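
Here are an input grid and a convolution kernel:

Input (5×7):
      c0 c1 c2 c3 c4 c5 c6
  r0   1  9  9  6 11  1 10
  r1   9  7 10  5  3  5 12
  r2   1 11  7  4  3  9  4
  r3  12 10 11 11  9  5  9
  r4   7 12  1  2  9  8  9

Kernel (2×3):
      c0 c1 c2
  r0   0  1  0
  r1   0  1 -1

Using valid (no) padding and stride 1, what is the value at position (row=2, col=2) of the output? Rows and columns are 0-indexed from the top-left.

6

The receptive field on the input at this output position is [7 4 3 / 11 11 9]. Elementwise product with the kernel and sum: 4·1 + 11·1 + 9·-1.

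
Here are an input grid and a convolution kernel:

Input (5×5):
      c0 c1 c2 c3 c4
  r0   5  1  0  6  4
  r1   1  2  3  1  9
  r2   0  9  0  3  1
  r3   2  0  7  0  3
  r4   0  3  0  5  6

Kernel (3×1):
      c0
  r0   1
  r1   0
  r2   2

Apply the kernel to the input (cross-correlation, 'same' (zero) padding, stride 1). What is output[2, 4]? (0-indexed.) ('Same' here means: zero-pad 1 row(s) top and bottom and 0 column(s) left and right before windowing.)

15

The receptive field on the zero-padded input at this output position is [9 / 1 / 3]. Elementwise product with the kernel and sum: 9·1 + 3·2.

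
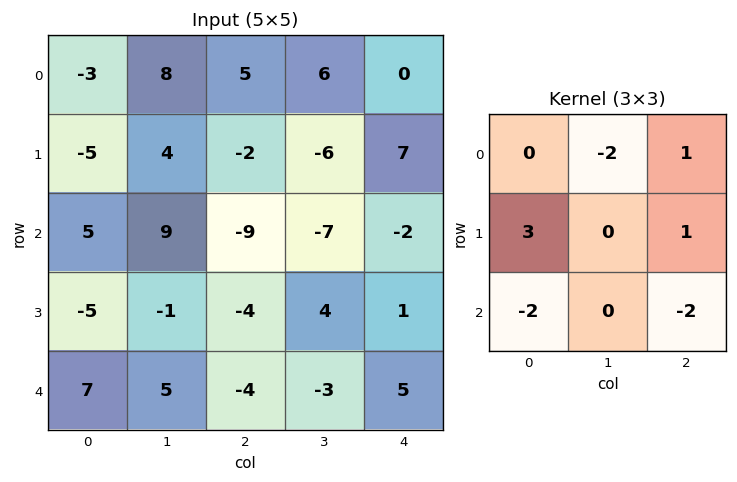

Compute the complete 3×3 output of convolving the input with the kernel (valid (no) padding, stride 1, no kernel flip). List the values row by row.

-20 -2 11
14 12 -4
-52 8 -1

Output[0,0]: The receptive field on the input at this output position is [-3 8 5 / -5 4 -2 / 5 9 -9]. Elementwise product with the kernel and sum: 8·-2 + 5·1 + -5·3 + -2·1 + 5·-2 + -9·-2.
Output[0,1]: The receptive field on the input at this output position is [8 5 6 / 4 -2 -6 / 9 -9 -7]. Elementwise product with the kernel and sum: 5·-2 + 6·1 + 4·3 + -6·1 + 9·-2 + -7·-2.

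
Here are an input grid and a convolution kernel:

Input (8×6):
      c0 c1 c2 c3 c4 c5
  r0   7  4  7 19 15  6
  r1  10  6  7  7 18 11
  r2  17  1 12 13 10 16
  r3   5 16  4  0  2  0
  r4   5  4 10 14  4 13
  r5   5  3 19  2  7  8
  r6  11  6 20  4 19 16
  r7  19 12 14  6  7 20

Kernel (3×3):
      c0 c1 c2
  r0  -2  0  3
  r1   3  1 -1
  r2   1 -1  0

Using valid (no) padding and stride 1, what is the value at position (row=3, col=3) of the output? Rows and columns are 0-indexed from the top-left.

28

The receptive field on the input at this output position is [0 2 0 / 14 4 13 / 2 7 8]. Elementwise product with the kernel and sum: 0·-2 + 0·3 + 14·3 + 4·1 + 13·-1 + 2·1 + 7·-1.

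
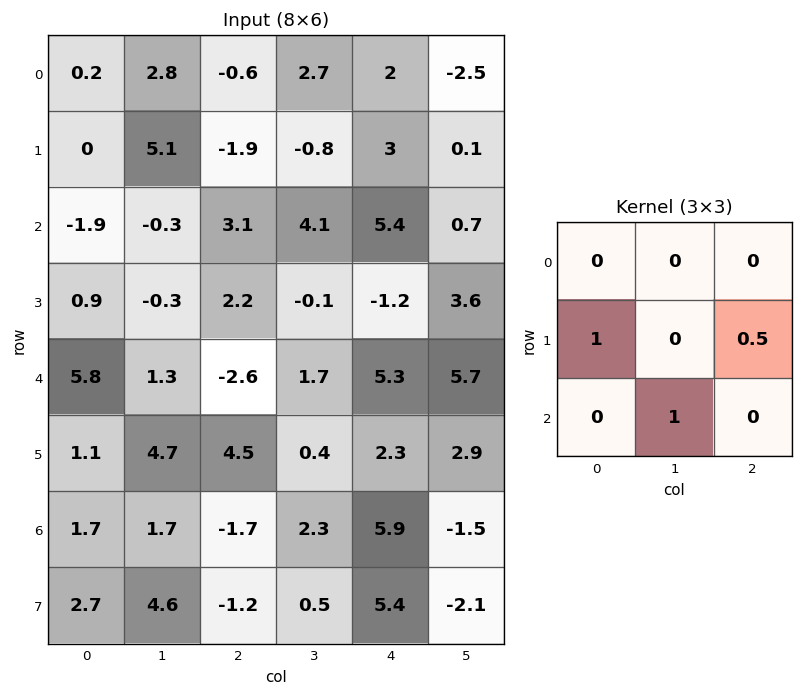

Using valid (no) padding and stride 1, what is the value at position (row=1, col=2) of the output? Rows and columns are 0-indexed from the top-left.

5.7

The receptive field on the input at this output position is [-1.9 -0.8 3 / 3.1 4.1 5.4 / 2.2 -0.1 -1.2]. Elementwise product with the kernel and sum: 3.1·1 + 5.4·0.5 + -0.1·1.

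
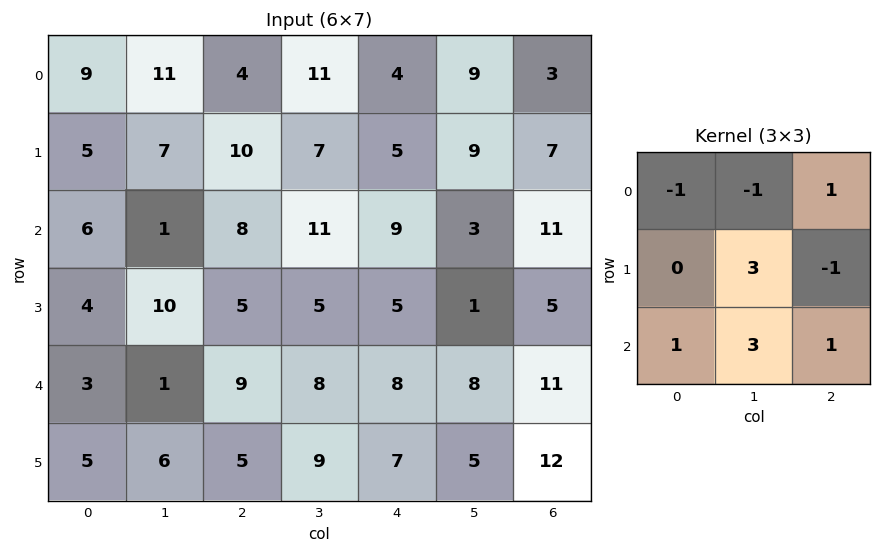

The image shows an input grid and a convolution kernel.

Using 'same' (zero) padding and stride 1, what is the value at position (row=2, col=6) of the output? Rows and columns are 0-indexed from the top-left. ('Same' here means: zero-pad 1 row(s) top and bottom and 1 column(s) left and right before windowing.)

33

The receptive field on the zero-padded input at this output position is [9 7 0 / 3 11 0 / 1 5 0]. Elementwise product with the kernel and sum: 9·-1 + 7·-1 + 0·1 + 11·3 + 0·-1 + 1·1 + 5·3 + 0·1.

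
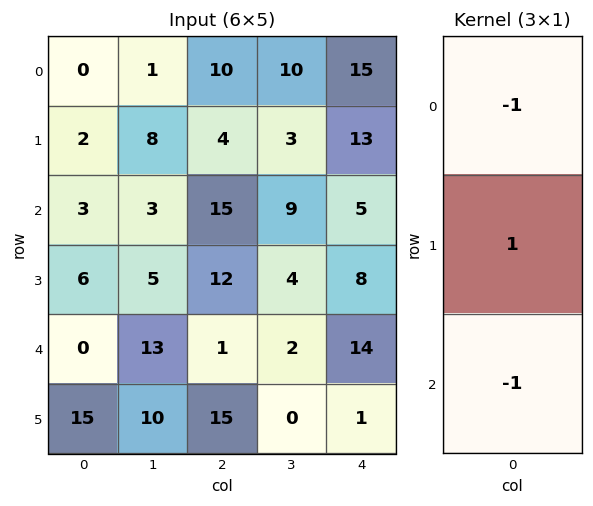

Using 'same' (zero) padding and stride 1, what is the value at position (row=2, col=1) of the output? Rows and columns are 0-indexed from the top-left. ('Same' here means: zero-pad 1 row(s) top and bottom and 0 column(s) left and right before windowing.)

The receptive field on the zero-padded input at this output position is [8 / 3 / 5]. Elementwise product with the kernel and sum: 8·-1 + 3·1 + 5·-1.

-10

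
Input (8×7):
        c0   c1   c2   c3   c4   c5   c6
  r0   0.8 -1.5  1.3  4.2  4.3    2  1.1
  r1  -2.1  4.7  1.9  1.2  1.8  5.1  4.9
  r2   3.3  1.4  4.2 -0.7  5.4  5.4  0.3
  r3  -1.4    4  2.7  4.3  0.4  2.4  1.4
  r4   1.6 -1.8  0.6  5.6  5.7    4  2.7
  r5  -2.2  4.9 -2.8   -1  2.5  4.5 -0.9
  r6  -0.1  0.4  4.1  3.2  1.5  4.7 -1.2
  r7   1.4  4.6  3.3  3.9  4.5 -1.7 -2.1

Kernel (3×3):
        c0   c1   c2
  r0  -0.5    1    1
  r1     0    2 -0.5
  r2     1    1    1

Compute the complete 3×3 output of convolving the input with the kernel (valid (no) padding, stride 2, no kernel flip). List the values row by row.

Output[0,0]: The receptive field on the input at this output position is [0.8 -1.5 1.3 / -2.1 4.7 1.9 / 3.3 1.4 4.2]. Elementwise product with the kernel and sum: 0.8·-0.5 + -1.5·1 + 1.3·1 + 4.7·2 + 1.9·-0.5 + 3.3·1 + 1.4·1 + 4.2·1.

16.75 18.25 19.8
11 22.9 19.5
13.6 16.55 18.3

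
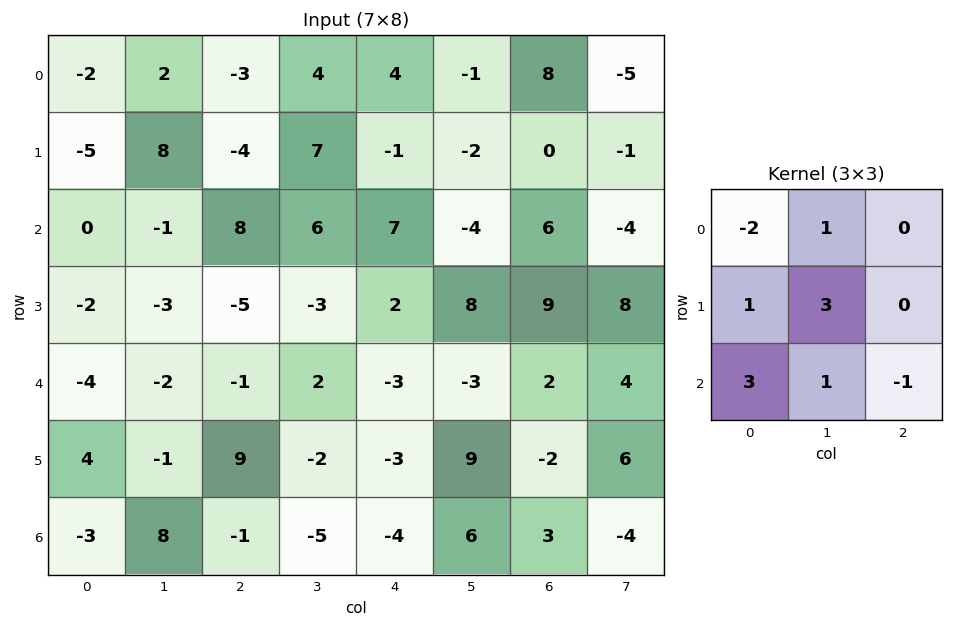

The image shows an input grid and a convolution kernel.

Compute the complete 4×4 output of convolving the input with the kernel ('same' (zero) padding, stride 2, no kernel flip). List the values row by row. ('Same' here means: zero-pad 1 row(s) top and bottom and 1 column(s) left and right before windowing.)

Output[0,0]: The receptive field on the zero-padded input at this output position is [0 0 0 / 0 -2 2 / 0 -5 8]. Elementwise product with the kernel and sum: 0·-2 + 0·1 + 0·1 + -2·3 + 0·3 + -5·1 + 8·-1.

-19 6 38 18
-4 -8 -3 43
-9 4 -17 15
-5 16 -16 -5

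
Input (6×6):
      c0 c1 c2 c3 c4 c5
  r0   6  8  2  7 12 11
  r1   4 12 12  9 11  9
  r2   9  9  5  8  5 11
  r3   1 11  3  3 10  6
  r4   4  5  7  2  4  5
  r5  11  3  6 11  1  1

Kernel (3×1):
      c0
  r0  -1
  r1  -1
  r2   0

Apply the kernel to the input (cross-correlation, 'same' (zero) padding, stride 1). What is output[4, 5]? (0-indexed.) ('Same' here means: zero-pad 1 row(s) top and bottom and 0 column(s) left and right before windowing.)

-11

The receptive field on the zero-padded input at this output position is [6 / 5 / 1]. Elementwise product with the kernel and sum: 6·-1 + 5·-1.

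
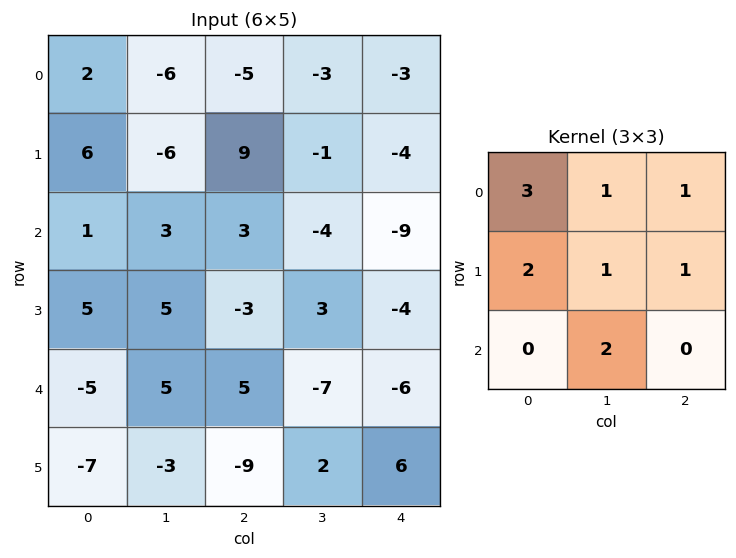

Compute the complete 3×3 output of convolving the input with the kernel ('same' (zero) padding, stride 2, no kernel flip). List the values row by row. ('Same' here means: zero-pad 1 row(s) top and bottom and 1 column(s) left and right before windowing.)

8 -2 -17
14 -11 -32
-4 5 -3

Output[0,0]: The receptive field on the zero-padded input at this output position is [0 0 0 / 0 2 -6 / 0 6 -6]. Elementwise product with the kernel and sum: 0·3 + 0·1 + 0·1 + 0·2 + 2·1 + -6·1 + 6·2.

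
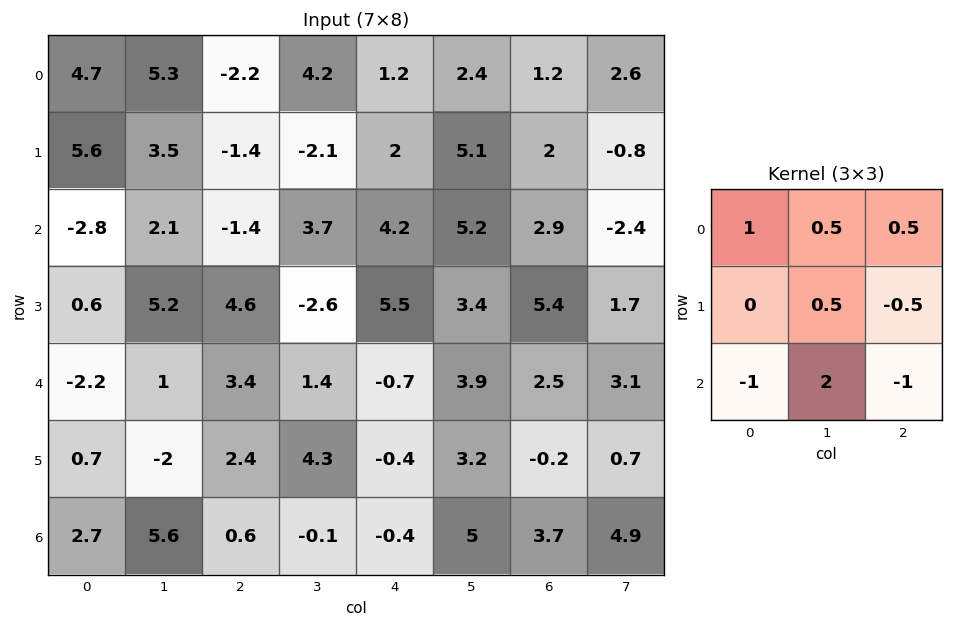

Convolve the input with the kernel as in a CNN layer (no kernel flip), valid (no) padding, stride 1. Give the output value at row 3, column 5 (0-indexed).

The receptive field on the input at this output position is [3.4 5.4 1.7 / 3.9 2.5 3.1 / 3.2 -0.2 0.7]. Elementwise product with the kernel and sum: 3.4·1 + 5.4·0.5 + 1.7·0.5 + 2.5·0.5 + 3.1·-0.5 + 3.2·-1 + -0.2·2 + 0.7·-1.

2.35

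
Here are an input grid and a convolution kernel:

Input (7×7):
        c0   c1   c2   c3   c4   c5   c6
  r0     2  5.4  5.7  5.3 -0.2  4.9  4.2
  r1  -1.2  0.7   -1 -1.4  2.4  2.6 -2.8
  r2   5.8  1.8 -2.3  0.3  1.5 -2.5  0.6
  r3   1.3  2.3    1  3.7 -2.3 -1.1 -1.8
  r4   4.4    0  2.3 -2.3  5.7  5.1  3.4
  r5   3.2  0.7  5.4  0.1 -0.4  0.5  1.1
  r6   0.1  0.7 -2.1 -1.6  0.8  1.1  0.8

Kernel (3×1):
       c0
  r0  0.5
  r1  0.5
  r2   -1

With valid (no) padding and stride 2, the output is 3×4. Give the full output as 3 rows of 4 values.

-5.4 4.65 -0.4 0.1
-0.85 -2.95 -6.1 -4
3.7 5.95 1.85 1.45

Output[0,0]: The receptive field on the input at this output position is [2 / -1.2 / 5.8]. Elementwise product with the kernel and sum: 2·0.5 + -1.2·0.5 + 5.8·-1.
Output[0,1]: The receptive field on the input at this output position is [5.7 / -1 / -2.3]. Elementwise product with the kernel and sum: 5.7·0.5 + -1·0.5 + -2.3·-1.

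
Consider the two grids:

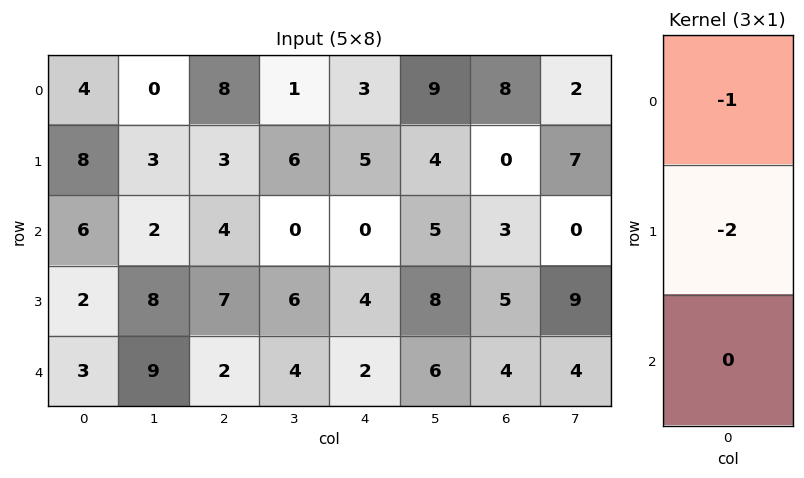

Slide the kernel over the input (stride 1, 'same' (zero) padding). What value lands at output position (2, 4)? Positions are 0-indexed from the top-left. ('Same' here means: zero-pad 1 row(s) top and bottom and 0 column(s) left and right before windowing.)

-5

The receptive field on the zero-padded input at this output position is [5 / 0 / 4]. Elementwise product with the kernel and sum: 5·-1 + 0·-2.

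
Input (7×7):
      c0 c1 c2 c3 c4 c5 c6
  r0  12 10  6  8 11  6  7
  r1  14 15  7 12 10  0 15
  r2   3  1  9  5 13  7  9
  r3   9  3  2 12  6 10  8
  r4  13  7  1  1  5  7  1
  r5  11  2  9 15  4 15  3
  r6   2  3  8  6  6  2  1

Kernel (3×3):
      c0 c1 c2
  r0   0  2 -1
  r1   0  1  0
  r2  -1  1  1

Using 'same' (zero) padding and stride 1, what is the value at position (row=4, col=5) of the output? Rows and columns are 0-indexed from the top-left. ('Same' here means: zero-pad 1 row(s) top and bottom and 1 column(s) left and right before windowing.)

33

The receptive field on the zero-padded input at this output position is [6 10 8 / 5 7 1 / 4 15 3]. Elementwise product with the kernel and sum: 10·2 + 8·-1 + 7·1 + 4·-1 + 15·1 + 3·1.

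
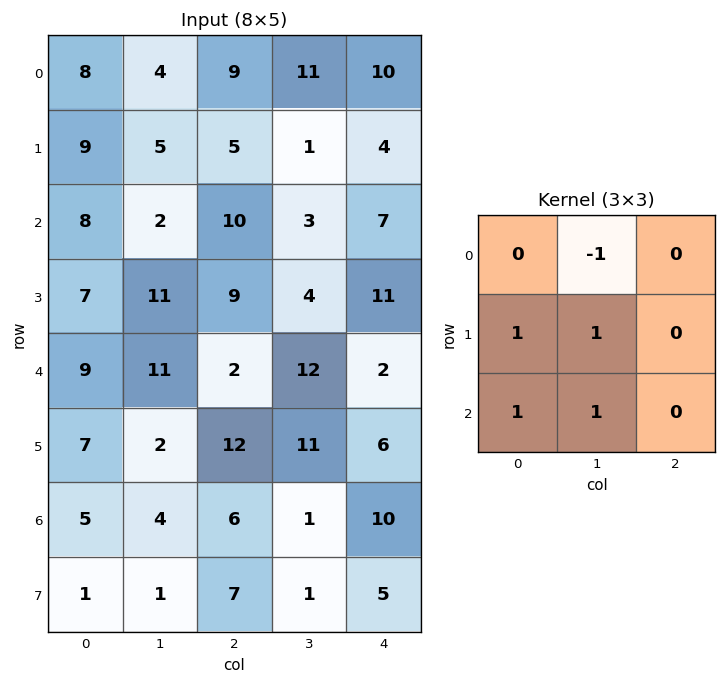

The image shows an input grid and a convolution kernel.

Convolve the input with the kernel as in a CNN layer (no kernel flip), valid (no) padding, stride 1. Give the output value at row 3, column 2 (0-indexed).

The receptive field on the input at this output position is [9 4 11 / 2 12 2 / 12 11 6]. Elementwise product with the kernel and sum: 4·-1 + 2·1 + 12·1 + 12·1 + 11·1.

33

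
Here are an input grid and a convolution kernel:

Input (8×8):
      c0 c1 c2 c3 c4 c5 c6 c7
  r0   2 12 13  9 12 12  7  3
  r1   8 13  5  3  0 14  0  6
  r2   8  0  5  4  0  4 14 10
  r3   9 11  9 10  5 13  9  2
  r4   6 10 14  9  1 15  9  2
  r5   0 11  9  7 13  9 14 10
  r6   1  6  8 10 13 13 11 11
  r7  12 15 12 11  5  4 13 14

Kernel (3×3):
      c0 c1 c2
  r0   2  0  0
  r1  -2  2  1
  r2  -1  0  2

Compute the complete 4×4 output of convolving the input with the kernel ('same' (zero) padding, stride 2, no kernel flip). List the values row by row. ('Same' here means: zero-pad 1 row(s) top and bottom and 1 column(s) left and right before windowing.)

Output[0,0]: The receptive field on the zero-padded input at this output position is [0 0 0 / 0 2 12 / 0 8 13]. Elementwise product with the kernel and sum: 0·2 + 0·-2 + 2·2 + 12·1 + 0·-1 + 13·2.

42 4 43 -9
38 49 18 49
44 42 30 27
38 43 30 49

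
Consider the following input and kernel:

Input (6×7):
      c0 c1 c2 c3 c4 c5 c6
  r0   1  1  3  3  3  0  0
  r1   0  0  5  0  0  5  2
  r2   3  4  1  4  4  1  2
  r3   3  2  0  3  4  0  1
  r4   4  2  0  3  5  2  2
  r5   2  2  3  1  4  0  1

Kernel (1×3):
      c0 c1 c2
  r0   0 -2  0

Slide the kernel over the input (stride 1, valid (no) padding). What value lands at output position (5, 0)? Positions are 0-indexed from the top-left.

The receptive field on the input at this output position is [2 2 3]. Elementwise product with the kernel and sum: 2·-2.

-4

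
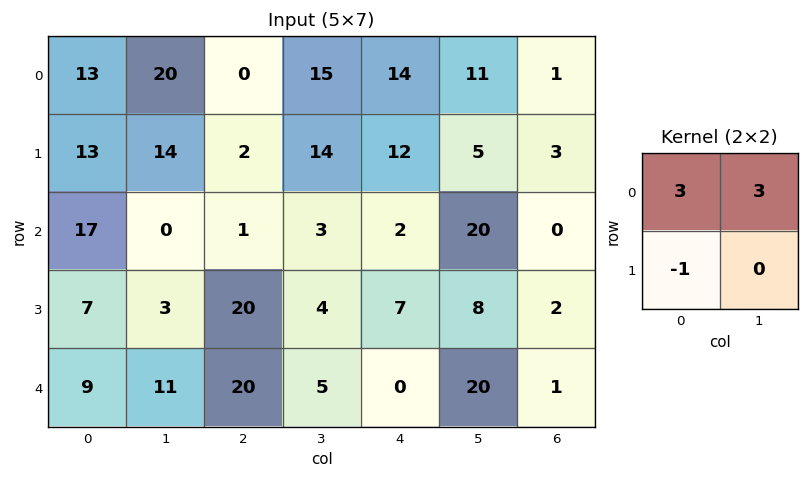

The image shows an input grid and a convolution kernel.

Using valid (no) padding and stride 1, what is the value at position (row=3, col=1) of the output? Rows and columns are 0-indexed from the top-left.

58

The receptive field on the input at this output position is [3 20 / 11 20]. Elementwise product with the kernel and sum: 3·3 + 20·3 + 11·-1.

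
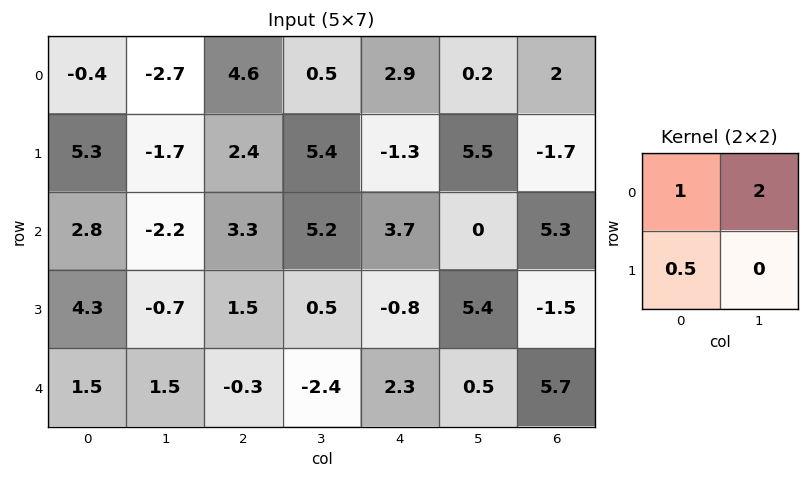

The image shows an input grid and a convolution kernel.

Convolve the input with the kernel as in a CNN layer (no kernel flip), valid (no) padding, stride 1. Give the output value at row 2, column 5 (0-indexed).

13.3

The receptive field on the input at this output position is [0 5.3 / 5.4 -1.5]. Elementwise product with the kernel and sum: 0·1 + 5.3·2 + 5.4·0.5.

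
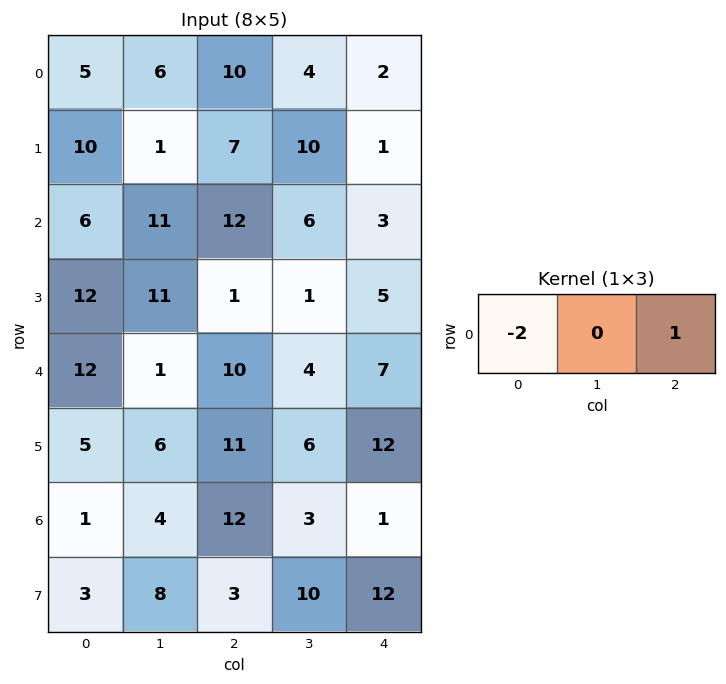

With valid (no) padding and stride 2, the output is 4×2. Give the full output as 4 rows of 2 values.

Output[0,0]: The receptive field on the input at this output position is [5 6 10]. Elementwise product with the kernel and sum: 5·-2 + 10·1.
Output[0,1]: The receptive field on the input at this output position is [10 4 2]. Elementwise product with the kernel and sum: 10·-2 + 2·1.

0 -18
0 -21
-14 -13
10 -23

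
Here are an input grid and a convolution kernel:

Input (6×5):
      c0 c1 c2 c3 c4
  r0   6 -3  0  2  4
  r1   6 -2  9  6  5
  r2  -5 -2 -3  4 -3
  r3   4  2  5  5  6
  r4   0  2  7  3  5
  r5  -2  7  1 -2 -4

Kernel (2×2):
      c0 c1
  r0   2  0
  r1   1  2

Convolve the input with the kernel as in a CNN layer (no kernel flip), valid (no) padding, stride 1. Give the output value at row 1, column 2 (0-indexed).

The receptive field on the input at this output position is [9 6 / -3 4]. Elementwise product with the kernel and sum: 9·2 + -3·1 + 4·2.

23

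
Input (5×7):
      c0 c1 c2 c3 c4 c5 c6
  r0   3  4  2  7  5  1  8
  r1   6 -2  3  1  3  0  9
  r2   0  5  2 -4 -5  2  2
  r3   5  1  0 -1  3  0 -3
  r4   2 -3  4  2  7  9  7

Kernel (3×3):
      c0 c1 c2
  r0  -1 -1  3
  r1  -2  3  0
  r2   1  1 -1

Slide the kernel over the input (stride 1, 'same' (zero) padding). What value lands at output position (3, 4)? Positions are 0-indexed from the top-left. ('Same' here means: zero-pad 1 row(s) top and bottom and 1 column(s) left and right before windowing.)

26

The receptive field on the zero-padded input at this output position is [-4 -5 2 / -1 3 0 / 2 7 9]. Elementwise product with the kernel and sum: -4·-1 + -5·-1 + 2·3 + -1·-2 + 3·3 + 2·1 + 7·1 + 9·-1.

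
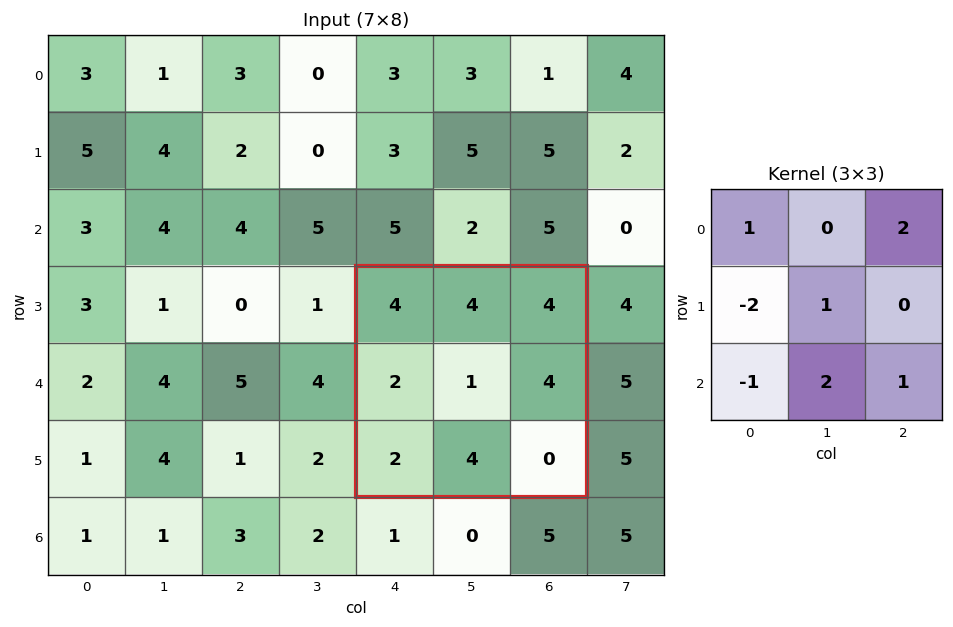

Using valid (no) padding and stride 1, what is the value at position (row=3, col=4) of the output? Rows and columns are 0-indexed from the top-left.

The receptive field on the input at this output position is [4 4 4 / 2 1 4 / 2 4 0]. Elementwise product with the kernel and sum: 4·1 + 4·2 + 2·-2 + 1·1 + 2·-1 + 4·2 + 0·1.

15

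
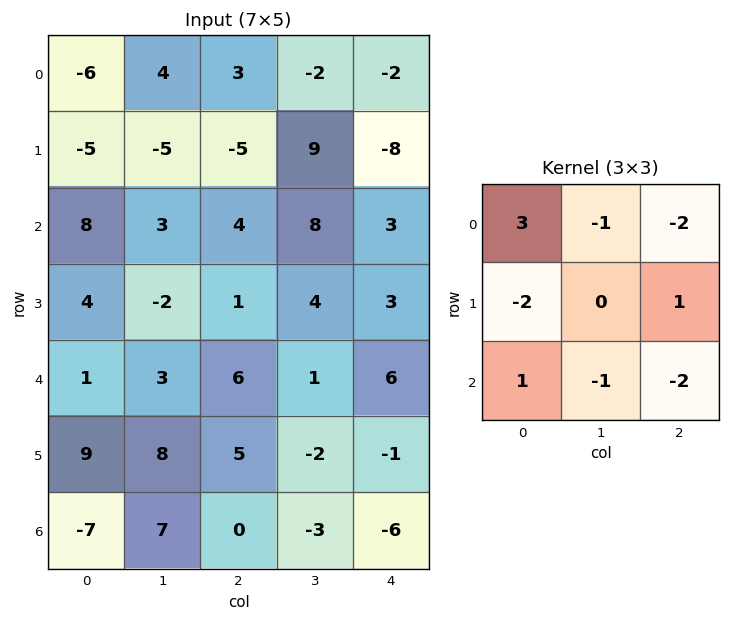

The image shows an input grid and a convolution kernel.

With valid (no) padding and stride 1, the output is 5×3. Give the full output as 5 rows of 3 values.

-26 15 7
-8 -37 -22
-8 -8 -8
7 -13 -4
-39 -4 9

Output[0,0]: The receptive field on the input at this output position is [-6 4 3 / -5 -5 -5 / 8 3 4]. Elementwise product with the kernel and sum: -6·3 + 4·-1 + 3·-2 + -5·-2 + -5·1 + 8·1 + 3·-1 + 4·-2.
Output[0,1]: The receptive field on the input at this output position is [4 3 -2 / -5 -5 9 / 3 4 8]. Elementwise product with the kernel and sum: 4·3 + 3·-1 + -2·-2 + -5·-2 + 9·1 + 3·1 + 4·-1 + 8·-2.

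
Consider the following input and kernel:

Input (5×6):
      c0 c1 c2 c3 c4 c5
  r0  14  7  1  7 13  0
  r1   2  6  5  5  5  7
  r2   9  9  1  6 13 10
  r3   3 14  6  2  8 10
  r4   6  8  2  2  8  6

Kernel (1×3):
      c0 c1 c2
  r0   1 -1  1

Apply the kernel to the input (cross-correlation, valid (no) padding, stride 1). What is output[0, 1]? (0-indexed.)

The receptive field on the input at this output position is [7 1 7]. Elementwise product with the kernel and sum: 7·1 + 1·-1 + 7·1.

13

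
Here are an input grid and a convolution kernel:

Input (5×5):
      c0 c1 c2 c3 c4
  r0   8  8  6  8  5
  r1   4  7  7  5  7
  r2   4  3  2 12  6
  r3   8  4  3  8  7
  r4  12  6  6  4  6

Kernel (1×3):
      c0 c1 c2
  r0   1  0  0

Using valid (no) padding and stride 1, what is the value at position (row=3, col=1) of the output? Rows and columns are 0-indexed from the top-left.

4

The receptive field on the input at this output position is [4 3 8]. Elementwise product with the kernel and sum: 4·1.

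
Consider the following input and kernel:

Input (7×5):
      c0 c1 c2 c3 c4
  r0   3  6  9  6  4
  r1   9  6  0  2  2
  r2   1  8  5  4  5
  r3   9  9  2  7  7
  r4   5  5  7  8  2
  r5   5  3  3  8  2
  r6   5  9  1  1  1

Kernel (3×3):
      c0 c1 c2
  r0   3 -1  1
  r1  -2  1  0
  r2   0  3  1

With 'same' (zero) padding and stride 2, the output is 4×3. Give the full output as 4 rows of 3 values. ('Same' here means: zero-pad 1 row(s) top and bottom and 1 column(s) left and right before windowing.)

Output[0,0]: The receptive field on the zero-padded input at this output position is [0 0 0 / 0 3 6 / 0 9 6]. Elementwise product with the kernel and sum: 0·3 + 0·-1 + 0·1 + 0·-2 + 3·1 + 9·3 + 6·1.
Output[0,1]: The receptive field on the zero-padded input at this output position is [0 0 0 / 6 9 6 / 6 0 2]. Elementwise product with the kernel and sum: 0·3 + 0·-1 + 0·1 + 6·-2 + 9·1 + 0·3 + 2·1.

36 -1 -2
34 22 22
23 46 6
3 -3 21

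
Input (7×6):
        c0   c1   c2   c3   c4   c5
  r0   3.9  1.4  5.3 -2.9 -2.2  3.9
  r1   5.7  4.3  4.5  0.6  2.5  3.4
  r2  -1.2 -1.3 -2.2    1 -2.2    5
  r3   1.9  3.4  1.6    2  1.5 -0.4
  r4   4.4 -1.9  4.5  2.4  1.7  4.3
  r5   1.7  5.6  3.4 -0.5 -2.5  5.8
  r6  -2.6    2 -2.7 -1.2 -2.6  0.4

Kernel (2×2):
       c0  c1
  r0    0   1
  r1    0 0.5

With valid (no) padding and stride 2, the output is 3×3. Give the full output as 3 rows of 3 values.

3.55 -2.6 5.6
0.4 2 4.8
0.9 2.15 7.2

Output[0,0]: The receptive field on the input at this output position is [3.9 1.4 / 5.7 4.3]. Elementwise product with the kernel and sum: 1.4·1 + 4.3·0.5.
Output[0,1]: The receptive field on the input at this output position is [5.3 -2.9 / 4.5 0.6]. Elementwise product with the kernel and sum: -2.9·1 + 0.6·0.5.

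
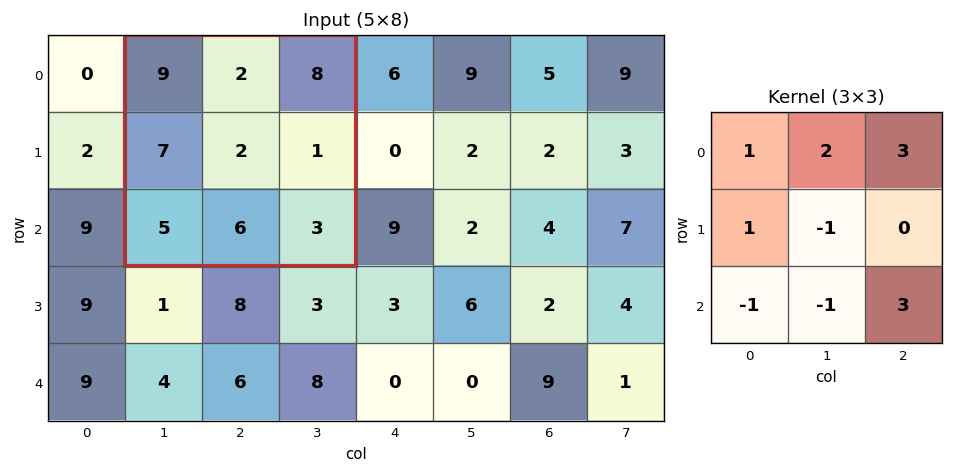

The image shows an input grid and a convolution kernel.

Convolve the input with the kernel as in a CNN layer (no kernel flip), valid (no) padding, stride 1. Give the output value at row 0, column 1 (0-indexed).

40

The receptive field on the input at this output position is [9 2 8 / 7 2 1 / 5 6 3]. Elementwise product with the kernel and sum: 9·1 + 2·2 + 8·3 + 7·1 + 2·-1 + 5·-1 + 6·-1 + 3·3.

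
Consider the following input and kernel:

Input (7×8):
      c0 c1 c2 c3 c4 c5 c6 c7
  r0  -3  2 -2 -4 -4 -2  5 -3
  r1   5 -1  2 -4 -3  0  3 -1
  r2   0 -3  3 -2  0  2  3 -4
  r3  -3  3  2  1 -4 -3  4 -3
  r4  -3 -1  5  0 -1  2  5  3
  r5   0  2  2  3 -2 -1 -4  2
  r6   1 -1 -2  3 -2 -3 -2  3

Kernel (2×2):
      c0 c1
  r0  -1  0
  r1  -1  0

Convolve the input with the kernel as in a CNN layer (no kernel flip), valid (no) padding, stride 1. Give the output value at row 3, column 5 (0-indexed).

The receptive field on the input at this output position is [-3 4 / 2 5]. Elementwise product with the kernel and sum: -3·-1 + 2·-1.

1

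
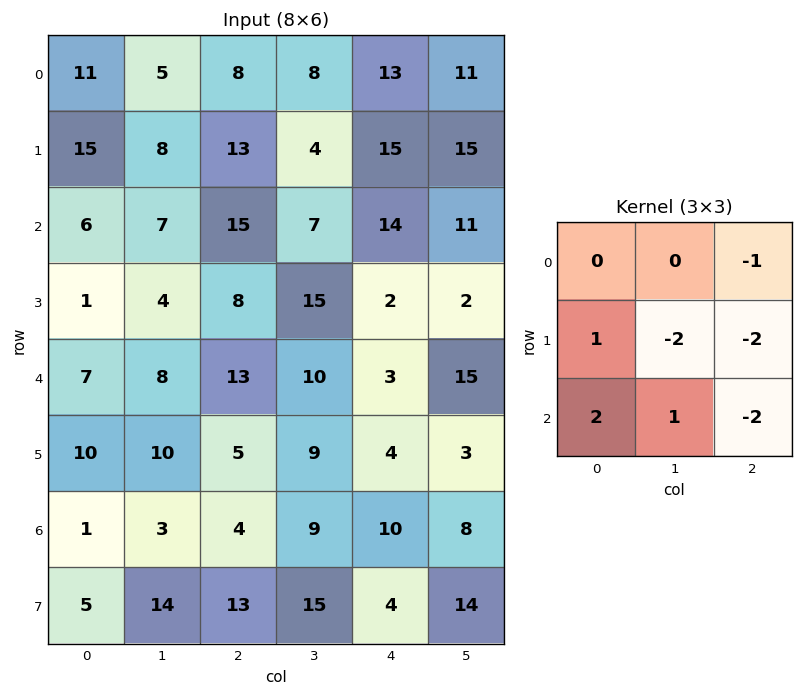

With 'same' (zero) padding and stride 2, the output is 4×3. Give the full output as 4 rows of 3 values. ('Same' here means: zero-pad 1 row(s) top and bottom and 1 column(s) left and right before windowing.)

Output[0,0]: The receptive field on the zero-padded input at this output position is [0 0 0 / 0 11 5 / 0 15 8]. Elementwise product with the kernel and sum: 0·-1 + 0·1 + 11·-2 + 5·-2 + 0·2 + 15·1 + 8·-2.

-33 -6 -47
-41 -55 -30
-44 -46 -12
-41 -21 -24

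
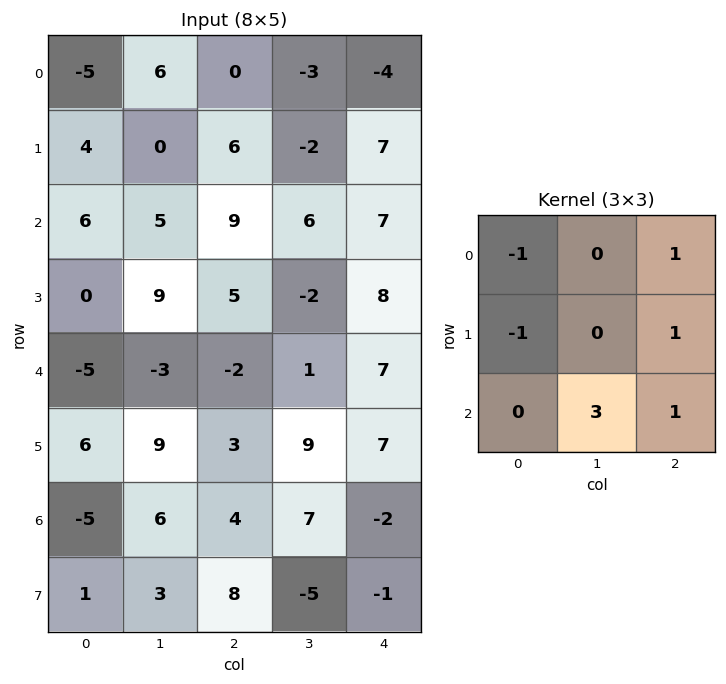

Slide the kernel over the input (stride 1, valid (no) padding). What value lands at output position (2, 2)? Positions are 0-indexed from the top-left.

11

The receptive field on the input at this output position is [9 6 7 / 5 -2 8 / -2 1 7]. Elementwise product with the kernel and sum: 9·-1 + 7·1 + 5·-1 + 8·1 + 1·3 + 7·1.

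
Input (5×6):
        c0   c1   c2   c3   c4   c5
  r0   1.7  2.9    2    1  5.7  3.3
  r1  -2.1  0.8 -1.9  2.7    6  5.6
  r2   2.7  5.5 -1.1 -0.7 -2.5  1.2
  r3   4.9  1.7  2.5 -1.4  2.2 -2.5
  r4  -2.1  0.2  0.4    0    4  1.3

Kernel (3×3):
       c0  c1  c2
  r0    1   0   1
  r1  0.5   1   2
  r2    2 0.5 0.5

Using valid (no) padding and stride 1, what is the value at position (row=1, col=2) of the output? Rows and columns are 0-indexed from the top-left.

3.25

The receptive field on the input at this output position is [-1.9 2.7 6 / -1.1 -0.7 -2.5 / 2.5 -1.4 2.2]. Elementwise product with the kernel and sum: -1.9·1 + 6·1 + -1.1·0.5 + -0.7·1 + -2.5·2 + 2.5·2 + -1.4·0.5 + 2.2·0.5.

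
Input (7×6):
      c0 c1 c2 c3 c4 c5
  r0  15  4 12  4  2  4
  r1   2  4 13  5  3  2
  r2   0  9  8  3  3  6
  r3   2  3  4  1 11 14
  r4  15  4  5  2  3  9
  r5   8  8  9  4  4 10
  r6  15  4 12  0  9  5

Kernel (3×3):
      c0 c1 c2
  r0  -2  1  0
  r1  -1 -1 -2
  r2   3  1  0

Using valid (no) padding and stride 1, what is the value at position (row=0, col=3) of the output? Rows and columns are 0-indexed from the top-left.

The receptive field on the input at this output position is [4 2 4 / 5 3 2 / 3 3 6]. Elementwise product with the kernel and sum: 4·-2 + 2·1 + 5·-1 + 3·-1 + 2·-2 + 3·3 + 3·1.

-6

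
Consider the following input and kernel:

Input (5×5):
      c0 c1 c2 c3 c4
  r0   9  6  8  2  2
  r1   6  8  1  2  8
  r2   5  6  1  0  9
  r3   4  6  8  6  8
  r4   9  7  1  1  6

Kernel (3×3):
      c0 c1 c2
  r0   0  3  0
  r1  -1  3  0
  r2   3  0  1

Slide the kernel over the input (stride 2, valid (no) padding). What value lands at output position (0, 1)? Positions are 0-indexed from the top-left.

23

The receptive field on the input at this output position is [8 2 2 / 1 2 8 / 1 0 9]. Elementwise product with the kernel and sum: 2·3 + 1·-1 + 2·3 + 1·3 + 9·1.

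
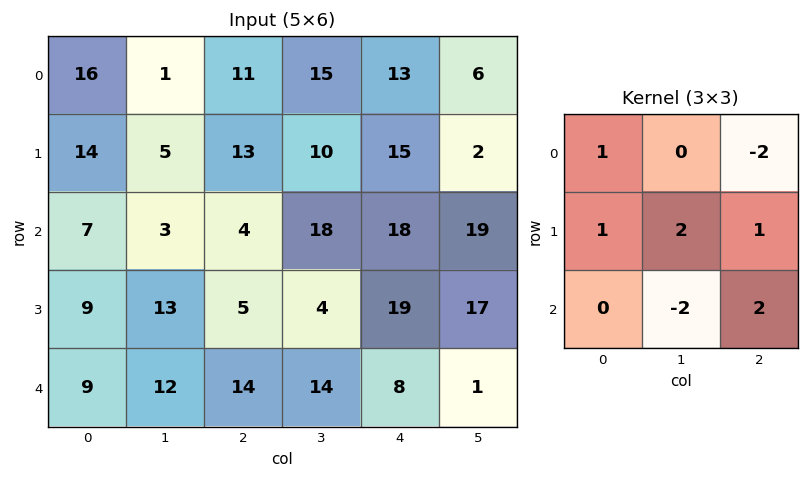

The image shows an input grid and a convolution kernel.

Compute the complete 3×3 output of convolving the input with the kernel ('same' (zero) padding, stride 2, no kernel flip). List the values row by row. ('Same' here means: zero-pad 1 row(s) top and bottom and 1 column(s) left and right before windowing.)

Output[0,0]: The receptive field on the zero-padded input at this output position is [0 0 0 / 0 16 1 / 0 14 5]. Elementwise product with the kernel and sum: 0·1 + 0·-2 + 0·1 + 16·2 + 1·1 + 14·-2 + 5·2.
Output[0,1]: The receptive field on the zero-padded input at this output position is [0 0 0 / 1 11 15 / 5 13 10]. Elementwise product with the kernel and sum: 0·1 + 0·-2 + 1·1 + 11·2 + 15·1 + 13·-2 + 10·2.

15 32 21
15 12 75
4 59 1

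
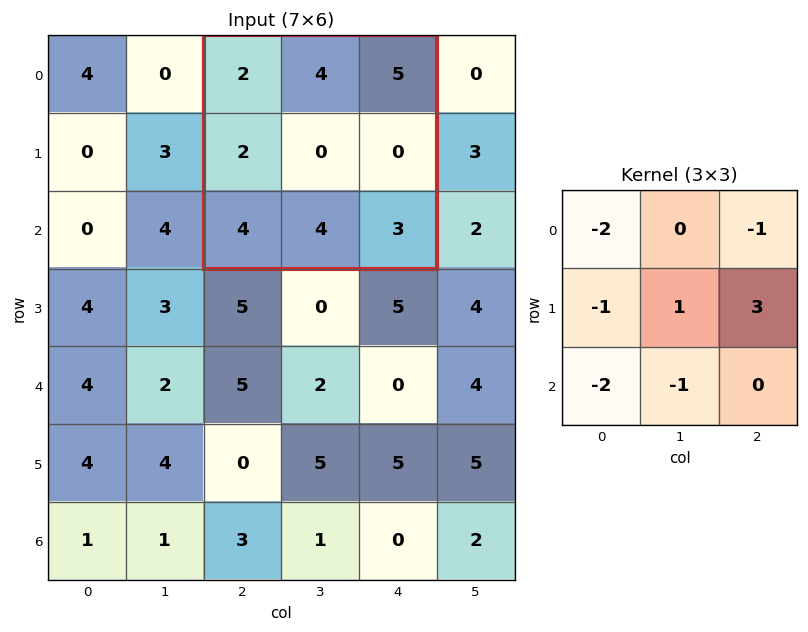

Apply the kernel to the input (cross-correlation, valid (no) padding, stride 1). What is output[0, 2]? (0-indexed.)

-23

The receptive field on the input at this output position is [2 4 5 / 2 0 0 / 4 4 3]. Elementwise product with the kernel and sum: 2·-2 + 5·-1 + 2·-1 + 0·1 + 0·3 + 4·-2 + 4·-1.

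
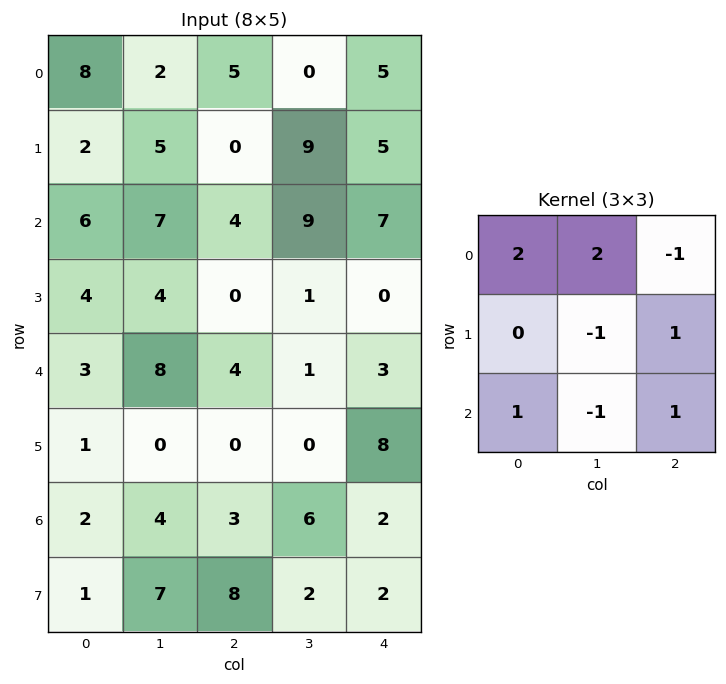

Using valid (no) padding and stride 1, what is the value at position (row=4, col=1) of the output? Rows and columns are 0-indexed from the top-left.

30

The receptive field on the input at this output position is [8 4 1 / 0 0 0 / 4 3 6]. Elementwise product with the kernel and sum: 8·2 + 4·2 + 1·-1 + 0·-1 + 0·1 + 4·1 + 3·-1 + 6·1.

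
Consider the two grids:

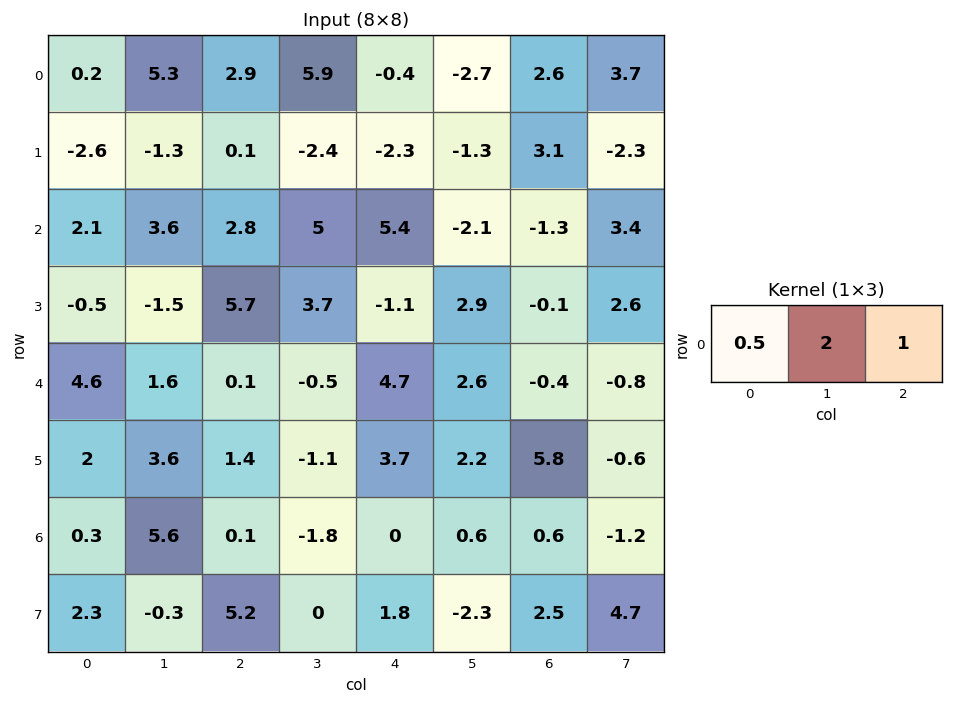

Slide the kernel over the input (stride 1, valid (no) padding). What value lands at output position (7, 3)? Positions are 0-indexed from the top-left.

The receptive field on the input at this output position is [0 1.8 -2.3]. Elementwise product with the kernel and sum: 0·0.5 + 1.8·2 + -2.3·1.

1.3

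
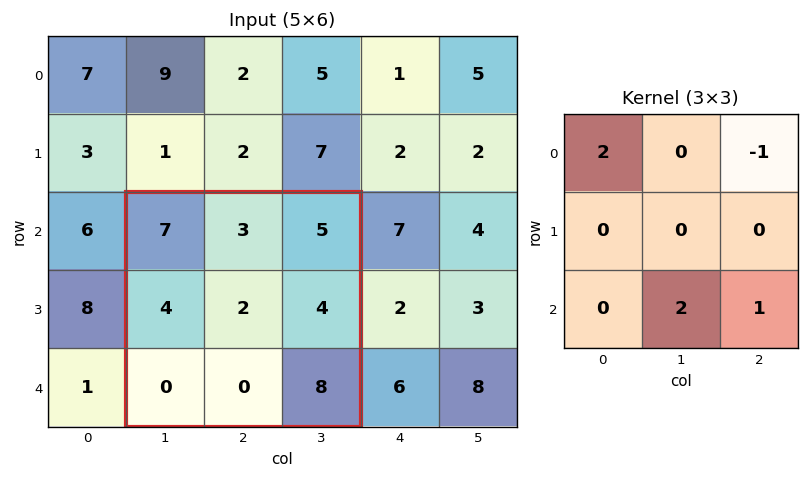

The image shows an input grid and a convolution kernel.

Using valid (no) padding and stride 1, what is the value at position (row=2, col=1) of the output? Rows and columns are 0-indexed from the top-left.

The receptive field on the input at this output position is [7 3 5 / 4 2 4 / 0 0 8]. Elementwise product with the kernel and sum: 7·2 + 5·-1 + 0·2 + 8·1.

17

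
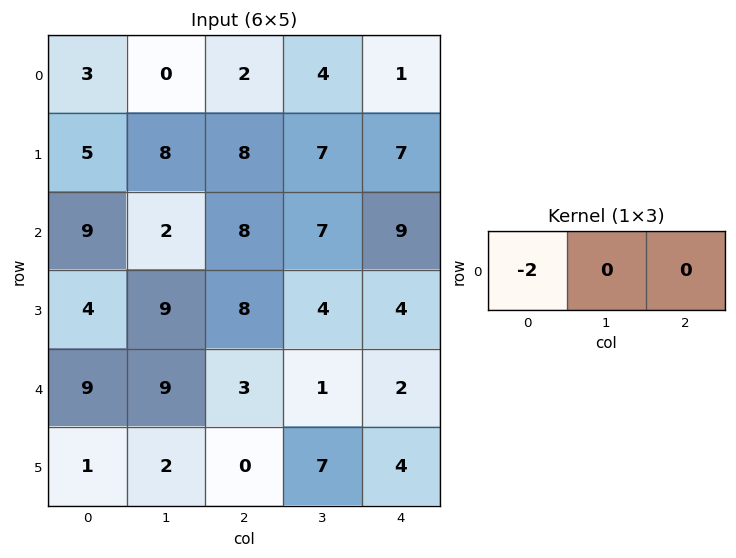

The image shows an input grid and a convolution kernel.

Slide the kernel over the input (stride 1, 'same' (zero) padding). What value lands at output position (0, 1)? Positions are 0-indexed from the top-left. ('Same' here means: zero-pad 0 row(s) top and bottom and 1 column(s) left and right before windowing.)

-6

The receptive field on the zero-padded input at this output position is [3 0 2]. Elementwise product with the kernel and sum: 3·-2.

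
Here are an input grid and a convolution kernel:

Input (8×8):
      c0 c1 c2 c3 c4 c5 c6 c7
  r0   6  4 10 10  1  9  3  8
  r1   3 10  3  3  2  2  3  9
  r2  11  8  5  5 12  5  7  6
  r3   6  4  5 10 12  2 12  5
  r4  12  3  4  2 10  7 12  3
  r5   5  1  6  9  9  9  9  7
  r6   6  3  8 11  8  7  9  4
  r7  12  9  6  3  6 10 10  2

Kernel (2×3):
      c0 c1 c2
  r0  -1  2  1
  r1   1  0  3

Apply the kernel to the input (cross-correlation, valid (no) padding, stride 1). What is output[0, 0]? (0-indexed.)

24

The receptive field on the input at this output position is [6 4 10 / 3 10 3]. Elementwise product with the kernel and sum: 6·-1 + 4·2 + 10·1 + 3·1 + 3·3.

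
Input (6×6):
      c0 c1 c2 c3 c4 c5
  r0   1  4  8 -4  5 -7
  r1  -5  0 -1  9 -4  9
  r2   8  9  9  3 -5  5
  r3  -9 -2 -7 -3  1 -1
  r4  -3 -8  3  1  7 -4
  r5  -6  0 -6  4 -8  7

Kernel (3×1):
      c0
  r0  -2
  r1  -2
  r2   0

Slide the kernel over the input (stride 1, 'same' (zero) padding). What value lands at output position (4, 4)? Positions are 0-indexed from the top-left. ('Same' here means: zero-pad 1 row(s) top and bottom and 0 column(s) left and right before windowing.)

-16

The receptive field on the zero-padded input at this output position is [1 / 7 / -8]. Elementwise product with the kernel and sum: 1·-2 + 7·-2.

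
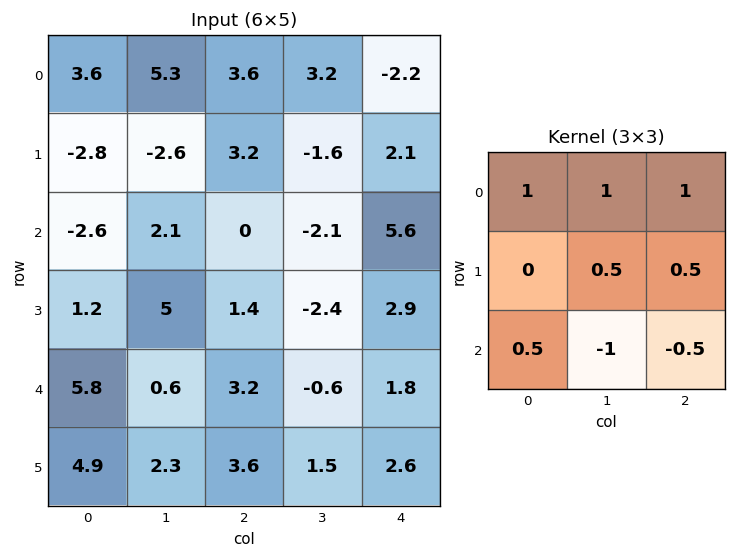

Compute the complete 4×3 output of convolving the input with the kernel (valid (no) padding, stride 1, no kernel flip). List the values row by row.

9.4 15 4.15
-6.25 0.25 7.1
3.4 -3.1 5.05
7.85 2.1 1.5

Output[0,0]: The receptive field on the input at this output position is [3.6 5.3 3.6 / -2.8 -2.6 3.2 / -2.6 2.1 0]. Elementwise product with the kernel and sum: 3.6·1 + 5.3·1 + 3.6·1 + -2.6·0.5 + 3.2·0.5 + -2.6·0.5 + 2.1·-1 + 0·-0.5.
Output[0,1]: The receptive field on the input at this output position is [5.3 3.6 3.2 / -2.6 3.2 -1.6 / 2.1 0 -2.1]. Elementwise product with the kernel and sum: 5.3·1 + 3.6·1 + 3.2·1 + 3.2·0.5 + -1.6·0.5 + 2.1·0.5 + 0·-1 + -2.1·-0.5.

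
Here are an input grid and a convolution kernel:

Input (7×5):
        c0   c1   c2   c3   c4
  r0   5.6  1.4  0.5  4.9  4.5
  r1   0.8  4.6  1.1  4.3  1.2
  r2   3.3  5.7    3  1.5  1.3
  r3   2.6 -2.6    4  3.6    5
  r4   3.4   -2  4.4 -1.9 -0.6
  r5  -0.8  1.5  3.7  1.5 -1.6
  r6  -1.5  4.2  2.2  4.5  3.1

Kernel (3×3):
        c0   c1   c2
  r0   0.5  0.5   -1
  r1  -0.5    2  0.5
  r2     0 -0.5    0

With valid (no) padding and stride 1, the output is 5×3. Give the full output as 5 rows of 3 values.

Output[0,0]: The receptive field on the input at this output position is [5.6 1.4 0.5 / 0.8 4.6 1.1 / 3.3 5.7 3]. Elementwise product with the kernel and sum: 5.6·0.5 + 1.4·0.5 + 0.5·-1 + 0.8·-0.5 + 4.6·2 + 1.1·0.5 + 5.7·-0.5.
Output[0,1]: The receptive field on the input at this output position is [1.4 0.5 4.9 / 4.6 1.1 4.3 / 5.7 3 1.5]. Elementwise product with the kernel and sum: 1.4·0.5 + 0.5·0.5 + 4.9·-1 + 4.6·-0.5 + 1.1·2 + 4.3·0.5 + 3·-0.5.

9.5 -3.4 6.1
14.15 0.45 1.85
-2 11.75 9.6
-8.25 4.1 -8.25
-0.55 9.4 -0.05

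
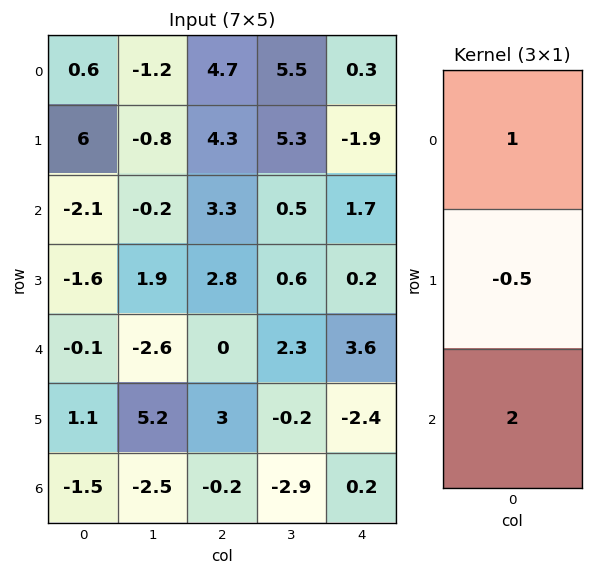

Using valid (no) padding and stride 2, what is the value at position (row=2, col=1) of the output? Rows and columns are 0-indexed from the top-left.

-1.9

The receptive field on the input at this output position is [0 / 3 / -0.2]. Elementwise product with the kernel and sum: 0·1 + 3·-0.5 + -0.2·2.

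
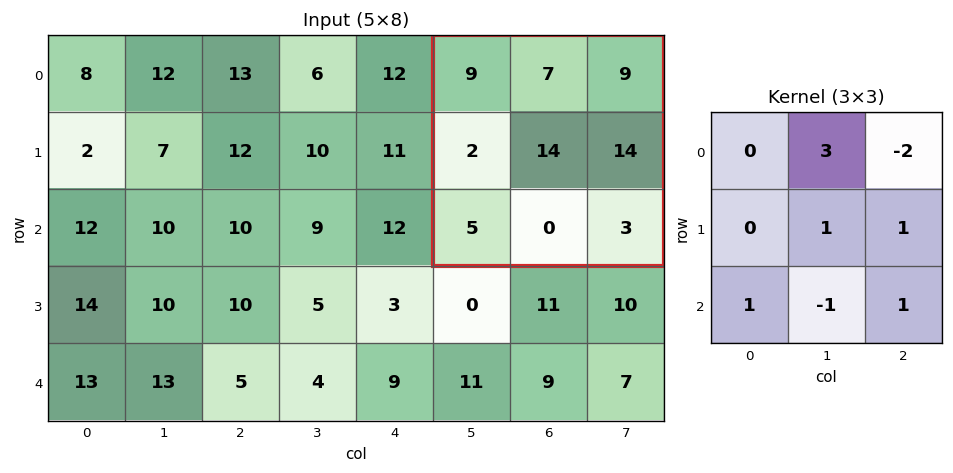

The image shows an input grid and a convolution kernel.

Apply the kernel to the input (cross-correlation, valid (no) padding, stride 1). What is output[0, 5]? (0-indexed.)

39

The receptive field on the input at this output position is [9 7 9 / 2 14 14 / 5 0 3]. Elementwise product with the kernel and sum: 7·3 + 9·-2 + 14·1 + 14·1 + 5·1 + 0·-1 + 3·1.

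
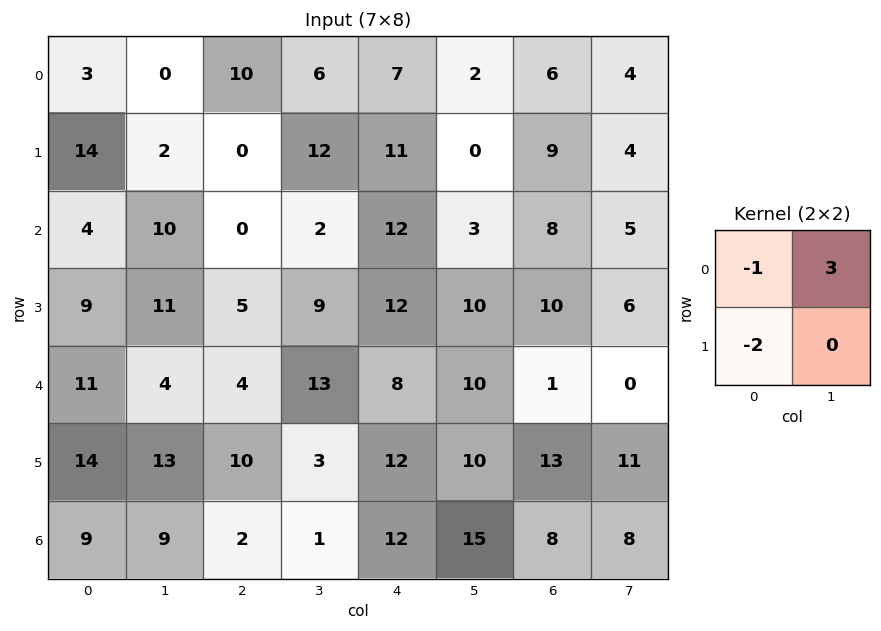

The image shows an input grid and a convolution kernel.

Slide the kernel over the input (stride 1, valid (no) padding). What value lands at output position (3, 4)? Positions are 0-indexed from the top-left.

The receptive field on the input at this output position is [12 10 / 8 10]. Elementwise product with the kernel and sum: 12·-1 + 10·3 + 8·-2.

2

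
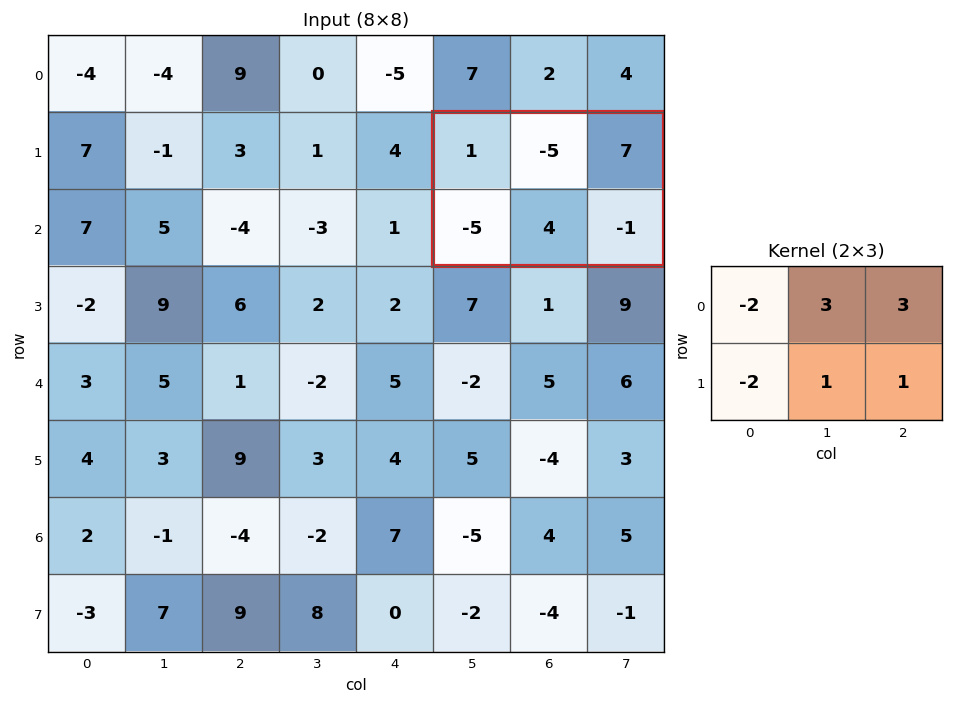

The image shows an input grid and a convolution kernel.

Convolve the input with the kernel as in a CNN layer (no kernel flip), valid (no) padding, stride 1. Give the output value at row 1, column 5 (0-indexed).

17

The receptive field on the input at this output position is [1 -5 7 / -5 4 -1]. Elementwise product with the kernel and sum: 1·-2 + -5·3 + 7·3 + -5·-2 + 4·1 + -1·1.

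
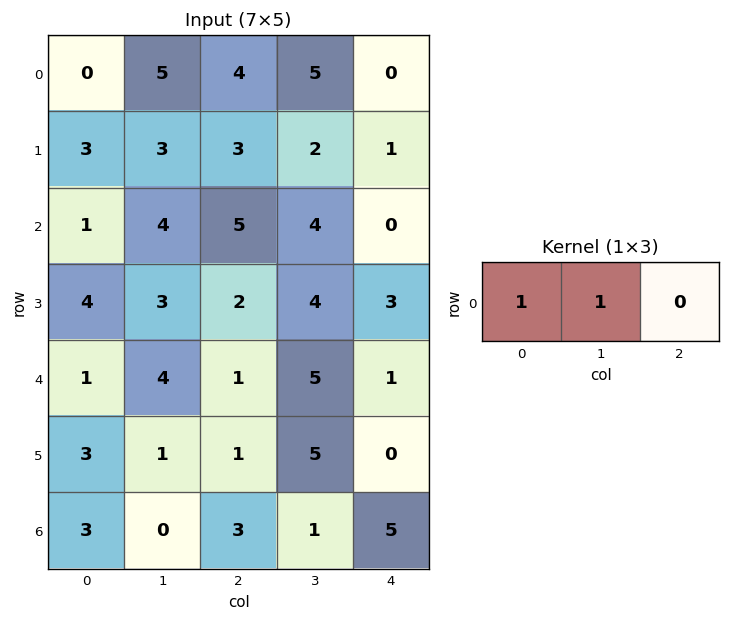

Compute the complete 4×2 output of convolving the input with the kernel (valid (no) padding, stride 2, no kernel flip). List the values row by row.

Output[0,0]: The receptive field on the input at this output position is [0 5 4]. Elementwise product with the kernel and sum: 0·1 + 5·1.

5 9
5 9
5 6
3 4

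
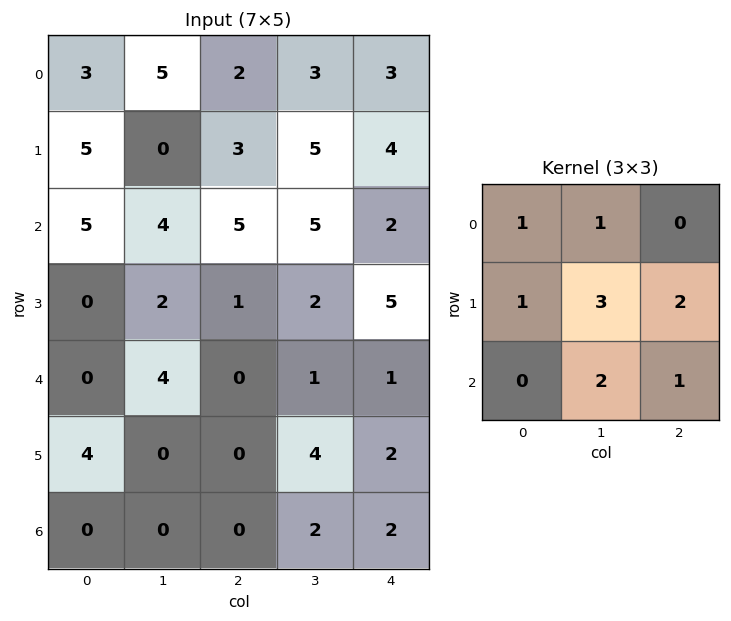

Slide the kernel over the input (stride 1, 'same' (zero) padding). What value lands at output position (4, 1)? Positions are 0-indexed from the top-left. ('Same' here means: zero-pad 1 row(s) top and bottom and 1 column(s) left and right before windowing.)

14

The receptive field on the zero-padded input at this output position is [0 2 1 / 0 4 0 / 4 0 0]. Elementwise product with the kernel and sum: 0·1 + 2·1 + 0·1 + 4·3 + 0·2 + 0·2 + 0·1.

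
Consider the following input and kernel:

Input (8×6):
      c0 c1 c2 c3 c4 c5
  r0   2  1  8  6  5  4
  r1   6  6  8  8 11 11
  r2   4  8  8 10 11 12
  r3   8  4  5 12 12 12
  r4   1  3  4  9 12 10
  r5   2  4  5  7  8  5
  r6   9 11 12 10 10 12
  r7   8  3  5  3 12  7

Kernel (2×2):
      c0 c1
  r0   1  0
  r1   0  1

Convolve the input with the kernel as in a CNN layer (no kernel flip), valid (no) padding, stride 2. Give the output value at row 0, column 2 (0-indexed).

16

The receptive field on the input at this output position is [5 4 / 11 11]. Elementwise product with the kernel and sum: 5·1 + 11·1.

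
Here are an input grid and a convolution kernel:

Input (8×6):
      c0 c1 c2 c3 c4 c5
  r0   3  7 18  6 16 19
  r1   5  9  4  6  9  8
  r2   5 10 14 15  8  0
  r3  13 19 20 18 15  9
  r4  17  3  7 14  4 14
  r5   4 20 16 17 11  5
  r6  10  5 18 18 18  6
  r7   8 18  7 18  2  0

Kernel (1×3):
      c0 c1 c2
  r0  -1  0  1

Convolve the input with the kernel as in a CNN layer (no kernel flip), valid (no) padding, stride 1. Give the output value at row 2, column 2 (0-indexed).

-6

The receptive field on the input at this output position is [14 15 8]. Elementwise product with the kernel and sum: 14·-1 + 8·1.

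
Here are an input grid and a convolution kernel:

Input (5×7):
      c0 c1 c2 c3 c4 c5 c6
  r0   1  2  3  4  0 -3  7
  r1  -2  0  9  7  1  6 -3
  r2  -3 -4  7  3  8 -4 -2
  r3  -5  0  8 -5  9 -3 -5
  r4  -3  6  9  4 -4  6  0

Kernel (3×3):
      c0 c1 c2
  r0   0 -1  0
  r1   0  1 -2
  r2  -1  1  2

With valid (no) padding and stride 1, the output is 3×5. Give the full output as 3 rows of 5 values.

-7 9 13 -14 -1
3 -10 -15 23 -28
15 22 -39 11 21

Output[0,0]: The receptive field on the input at this output position is [1 2 3 / -2 0 9 / -3 -4 7]. Elementwise product with the kernel and sum: 2·-1 + 0·1 + 9·-2 + -3·-1 + -4·1 + 7·2.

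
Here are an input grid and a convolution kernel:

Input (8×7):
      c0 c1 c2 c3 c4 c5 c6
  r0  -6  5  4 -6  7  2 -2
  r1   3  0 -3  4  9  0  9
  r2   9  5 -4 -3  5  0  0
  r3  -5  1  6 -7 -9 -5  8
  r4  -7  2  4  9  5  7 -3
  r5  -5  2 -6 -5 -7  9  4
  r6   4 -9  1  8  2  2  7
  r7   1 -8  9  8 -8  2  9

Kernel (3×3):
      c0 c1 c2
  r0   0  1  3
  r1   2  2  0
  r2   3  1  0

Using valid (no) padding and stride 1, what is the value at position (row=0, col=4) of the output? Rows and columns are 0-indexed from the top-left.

29

The receptive field on the input at this output position is [7 2 -2 / 9 0 9 / 5 0 0]. Elementwise product with the kernel and sum: 2·1 + -2·3 + 9·2 + 0·2 + 5·3 + 0·1.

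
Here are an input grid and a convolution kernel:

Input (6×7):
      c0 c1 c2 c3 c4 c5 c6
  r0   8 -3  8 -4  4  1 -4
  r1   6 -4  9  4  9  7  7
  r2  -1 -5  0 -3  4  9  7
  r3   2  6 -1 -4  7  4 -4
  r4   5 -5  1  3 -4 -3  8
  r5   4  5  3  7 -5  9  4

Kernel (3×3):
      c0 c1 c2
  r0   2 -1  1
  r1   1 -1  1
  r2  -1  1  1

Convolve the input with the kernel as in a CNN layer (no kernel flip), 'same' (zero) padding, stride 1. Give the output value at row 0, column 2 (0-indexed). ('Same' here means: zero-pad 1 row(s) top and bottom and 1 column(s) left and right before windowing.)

2

The receptive field on the zero-padded input at this output position is [0 0 0 / -3 8 -4 / -4 9 4]. Elementwise product with the kernel and sum: 0·2 + 0·-1 + 0·1 + -3·1 + 8·-1 + -4·1 + -4·-1 + 9·1 + 4·1.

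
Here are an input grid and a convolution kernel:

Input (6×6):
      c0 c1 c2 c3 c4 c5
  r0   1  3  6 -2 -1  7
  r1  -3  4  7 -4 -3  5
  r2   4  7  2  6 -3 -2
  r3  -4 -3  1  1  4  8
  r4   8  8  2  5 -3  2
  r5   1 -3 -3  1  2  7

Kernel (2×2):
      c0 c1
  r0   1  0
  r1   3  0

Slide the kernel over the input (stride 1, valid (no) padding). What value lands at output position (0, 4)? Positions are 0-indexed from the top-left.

-10

The receptive field on the input at this output position is [-1 7 / -3 5]. Elementwise product with the kernel and sum: -1·1 + -3·3.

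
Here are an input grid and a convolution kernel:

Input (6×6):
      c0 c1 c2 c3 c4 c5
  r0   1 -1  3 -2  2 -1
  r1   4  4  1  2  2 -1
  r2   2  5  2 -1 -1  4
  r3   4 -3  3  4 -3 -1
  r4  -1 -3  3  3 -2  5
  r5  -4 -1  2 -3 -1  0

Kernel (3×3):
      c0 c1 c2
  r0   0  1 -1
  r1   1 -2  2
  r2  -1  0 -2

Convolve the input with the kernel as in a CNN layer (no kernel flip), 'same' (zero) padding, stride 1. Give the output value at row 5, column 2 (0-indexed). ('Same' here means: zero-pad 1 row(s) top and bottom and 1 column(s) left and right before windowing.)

The receptive field on the zero-padded input at this output position is [-3 3 3 / -1 2 -3 / 0 0 0]. Elementwise product with the kernel and sum: 3·1 + 3·-1 + -1·1 + 2·-2 + -3·2 + 0·-1 + 0·-2.

-11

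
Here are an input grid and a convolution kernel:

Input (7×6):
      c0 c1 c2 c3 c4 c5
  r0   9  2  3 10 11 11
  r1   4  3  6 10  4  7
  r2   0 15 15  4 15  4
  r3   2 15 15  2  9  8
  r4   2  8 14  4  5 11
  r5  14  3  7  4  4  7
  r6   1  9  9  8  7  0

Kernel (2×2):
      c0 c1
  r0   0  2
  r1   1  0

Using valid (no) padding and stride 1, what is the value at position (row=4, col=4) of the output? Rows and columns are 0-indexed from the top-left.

The receptive field on the input at this output position is [5 11 / 4 7]. Elementwise product with the kernel and sum: 11·2 + 4·1.

26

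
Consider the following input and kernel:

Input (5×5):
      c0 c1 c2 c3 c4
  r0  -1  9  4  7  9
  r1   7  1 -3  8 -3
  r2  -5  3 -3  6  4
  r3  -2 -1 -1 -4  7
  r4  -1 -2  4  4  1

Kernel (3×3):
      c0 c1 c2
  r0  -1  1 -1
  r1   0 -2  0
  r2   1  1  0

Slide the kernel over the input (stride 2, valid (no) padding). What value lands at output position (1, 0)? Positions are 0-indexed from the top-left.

10

The receptive field on the input at this output position is [-5 3 -3 / -2 -1 -1 / -1 -2 4]. Elementwise product with the kernel and sum: -5·-1 + 3·1 + -3·-1 + -1·-2 + -1·1 + -2·1.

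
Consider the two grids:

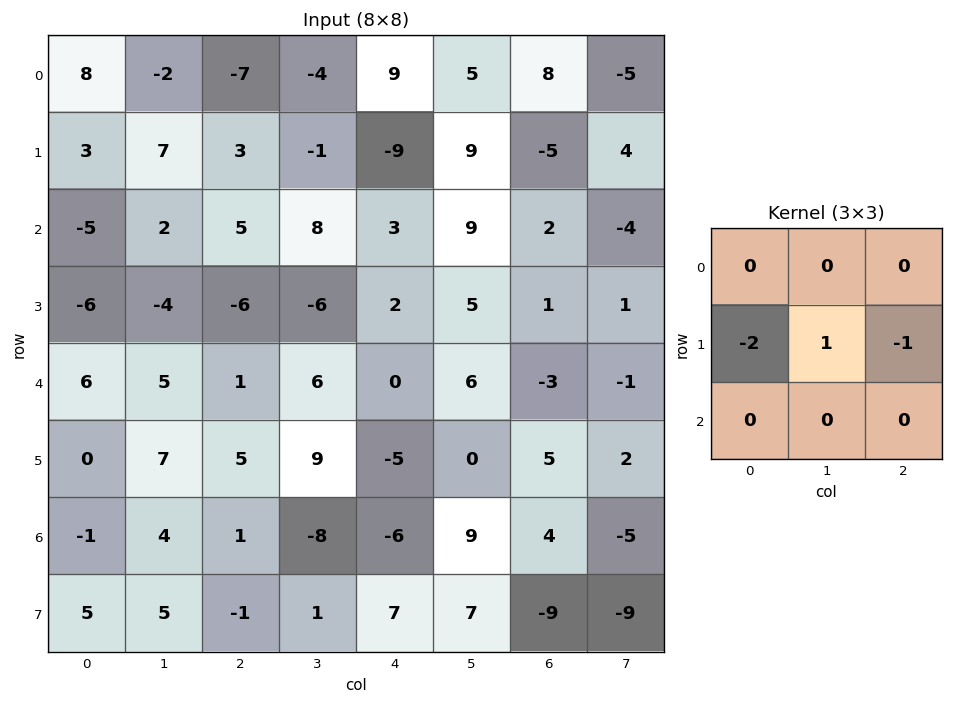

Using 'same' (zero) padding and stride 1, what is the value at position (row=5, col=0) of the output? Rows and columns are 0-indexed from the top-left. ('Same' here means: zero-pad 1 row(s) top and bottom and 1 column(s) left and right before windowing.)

The receptive field on the zero-padded input at this output position is [0 6 5 / 0 0 7 / 0 -1 4]. Elementwise product with the kernel and sum: 0·-2 + 0·1 + 7·-1.

-7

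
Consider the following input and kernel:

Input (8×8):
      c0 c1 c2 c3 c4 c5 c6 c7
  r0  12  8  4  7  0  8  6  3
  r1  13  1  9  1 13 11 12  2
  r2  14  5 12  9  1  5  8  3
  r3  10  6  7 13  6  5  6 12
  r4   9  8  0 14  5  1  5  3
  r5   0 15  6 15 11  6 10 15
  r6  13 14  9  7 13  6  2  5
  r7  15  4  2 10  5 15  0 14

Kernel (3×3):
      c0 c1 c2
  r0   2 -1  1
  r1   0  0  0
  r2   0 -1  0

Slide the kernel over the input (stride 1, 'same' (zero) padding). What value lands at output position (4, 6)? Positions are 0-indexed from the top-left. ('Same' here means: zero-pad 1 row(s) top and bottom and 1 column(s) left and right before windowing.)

The receptive field on the zero-padded input at this output position is [5 6 12 / 1 5 3 / 6 10 15]. Elementwise product with the kernel and sum: 5·2 + 6·-1 + 12·1 + 10·-1.

6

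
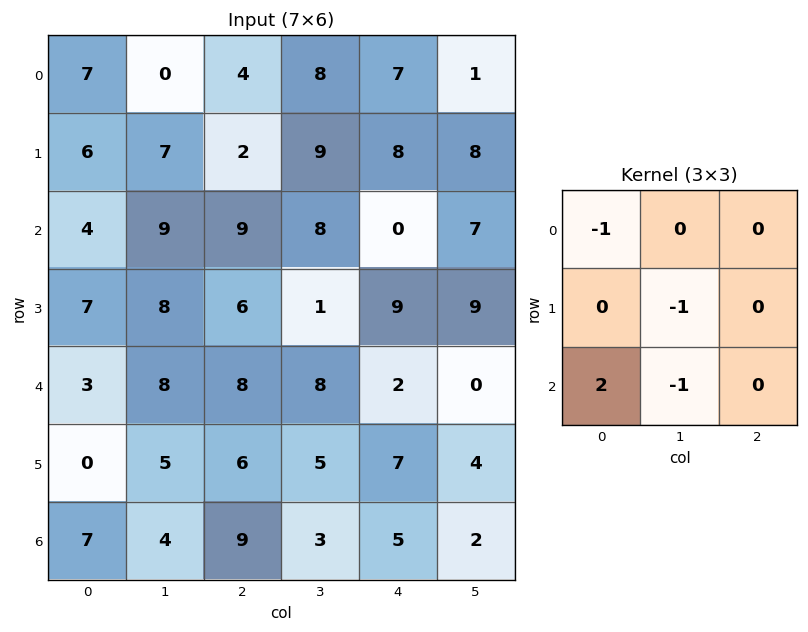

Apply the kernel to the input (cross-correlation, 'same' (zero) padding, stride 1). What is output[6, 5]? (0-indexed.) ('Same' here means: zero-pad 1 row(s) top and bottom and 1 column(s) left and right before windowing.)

-9

The receptive field on the zero-padded input at this output position is [7 4 0 / 5 2 0 / 0 0 0]. Elementwise product with the kernel and sum: 7·-1 + 2·-1 + 0·2 + 0·-1.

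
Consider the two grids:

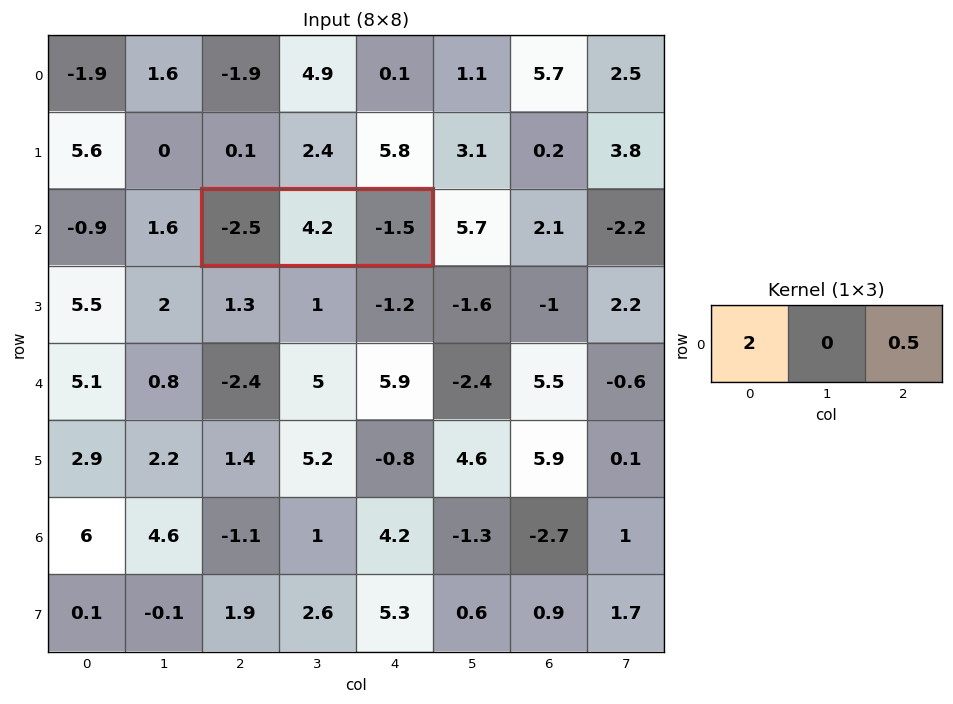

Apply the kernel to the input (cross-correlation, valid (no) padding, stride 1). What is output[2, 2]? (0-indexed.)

-5.75

The receptive field on the input at this output position is [-2.5 4.2 -1.5]. Elementwise product with the kernel and sum: -2.5·2 + -1.5·0.5.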